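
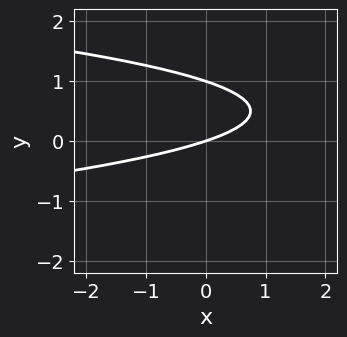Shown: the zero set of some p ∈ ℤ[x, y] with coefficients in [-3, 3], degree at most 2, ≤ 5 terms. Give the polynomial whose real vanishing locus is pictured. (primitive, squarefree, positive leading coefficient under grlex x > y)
The degree is 2 — the shape is more complex than any degree-1 curve.
Observable constraints: the y-axis gridline crossings are at y ∈ {0, 1}; it crosses the x-axis at the gridline x = 0.
Assembling these constraints gives the stated polynomial.

3*y^2 + x - 3*y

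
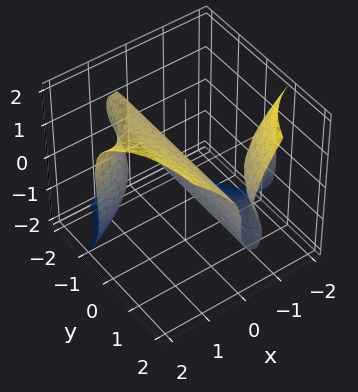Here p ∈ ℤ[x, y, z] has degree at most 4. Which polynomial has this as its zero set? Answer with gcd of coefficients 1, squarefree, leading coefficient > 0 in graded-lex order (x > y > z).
deg p = 3. No degree-2 surface has this shape.
Observable constraints: every point of the y-axis in the box is on the surface; it crosses the x-axis at the gridline x = 0; it meets the z-axis at z = 0 (among the integer gridlines).
Assembling these constraints gives the stated polynomial.

3*x^2*y - x*y*z - z^3 + 3*x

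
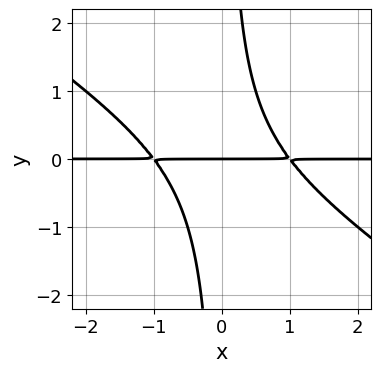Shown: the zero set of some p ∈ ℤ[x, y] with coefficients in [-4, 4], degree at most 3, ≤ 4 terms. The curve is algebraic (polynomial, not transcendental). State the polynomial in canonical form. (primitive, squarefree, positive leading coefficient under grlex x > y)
First, deg p = 3.
Next, reading off the gridlines: every point of the x-axis in the box is on the curve; it crosses the y-axis at the gridline y = 0.
Finally, assembling these constraints gives the stated polynomial.

2*x^2*y + 3*x*y^2 - 2*y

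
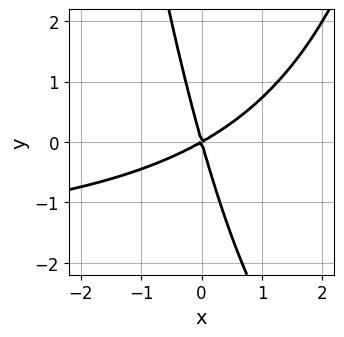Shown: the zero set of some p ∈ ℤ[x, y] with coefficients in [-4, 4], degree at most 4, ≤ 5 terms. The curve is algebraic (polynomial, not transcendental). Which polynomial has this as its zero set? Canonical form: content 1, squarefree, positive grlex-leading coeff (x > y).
The degree is 3 — the shape is more complex than any degree-2 curve.
Checking where it meets the axes: it meets the x-axis at x = 0 (among the integer gridlines); it crosses the y-axis at the gridline y = 0.
Solving for integer coefficients yields p as stated.

x^2*y + 2*x^2 - 3*x*y - y^2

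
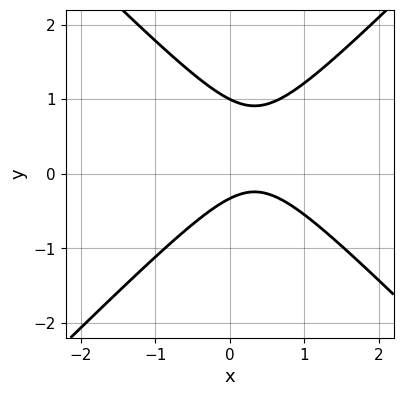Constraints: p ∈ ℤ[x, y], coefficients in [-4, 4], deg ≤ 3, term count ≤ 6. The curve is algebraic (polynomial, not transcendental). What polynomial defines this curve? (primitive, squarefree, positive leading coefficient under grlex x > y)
3*x^2 - 3*y^2 - 2*x + 2*y + 1

1. deg p = 2. A generic line meets the curve in up to 2 points.
2. From the axis intercepts and sections: it misses every integer gridline on the x-axis; it meets the y-axis at y = 1 (among the integer gridlines).
3. Together with the visible shape, these determine p as stated.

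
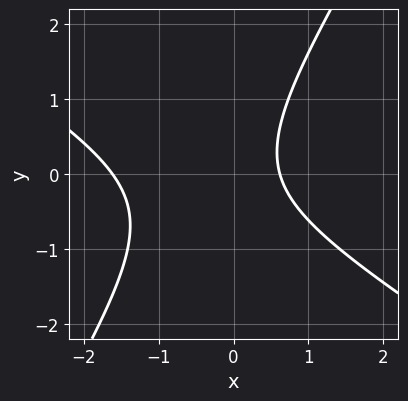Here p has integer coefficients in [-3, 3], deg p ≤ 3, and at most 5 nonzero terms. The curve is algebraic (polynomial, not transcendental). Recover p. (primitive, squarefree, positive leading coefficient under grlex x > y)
Degree: no degree-1 curve has this shape, so deg p = 2.
Observable constraints: the curve avoids every integer y-axis point in the box.
The integer polynomial consistent with all of this is the stated p.

x^2 + x*y - y^2 + x - 1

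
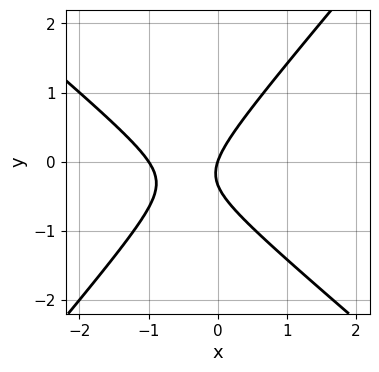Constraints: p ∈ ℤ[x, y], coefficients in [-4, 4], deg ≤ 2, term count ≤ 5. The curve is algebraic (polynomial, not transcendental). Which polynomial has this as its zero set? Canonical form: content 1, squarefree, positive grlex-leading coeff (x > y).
(a) The degree is 2 — the shape is more complex than any degree-1 curve.
(b) From the visible intercepts: it crosses the y-axis at the gridline y = 0; among the integer gridlines, it crosses the x-axis at x ∈ {-1, 0}.
(c) Matching integer coefficients to the picture gives p.

3*x^2 + x*y - 3*y^2 + 3*x - y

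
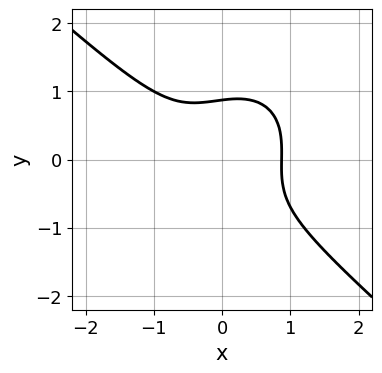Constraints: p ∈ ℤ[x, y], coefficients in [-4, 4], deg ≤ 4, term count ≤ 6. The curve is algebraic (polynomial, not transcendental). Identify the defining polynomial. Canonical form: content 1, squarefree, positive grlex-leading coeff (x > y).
3*x^3 + x^2*y + 3*y^3 - x*y - 2

(a) The degree is 3 — a generic line meets the curve in up to 3 points.
(b) Solving for integer coefficients yields p as stated.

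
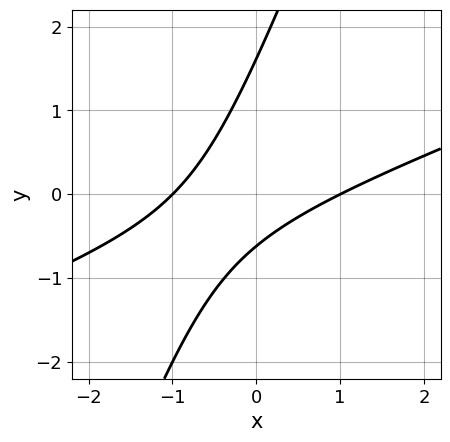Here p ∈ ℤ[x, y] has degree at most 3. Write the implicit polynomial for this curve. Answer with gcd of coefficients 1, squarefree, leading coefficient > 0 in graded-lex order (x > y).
(a) Degree: no degree-1 curve has this shape, so deg p = 2.
(b) Against the integer gridlines: among the integer gridlines, it crosses the x-axis at x ∈ {-1, 1}.
(c) Assembling these constraints gives the stated polynomial.

x^2 - 3*x*y + y^2 - y - 1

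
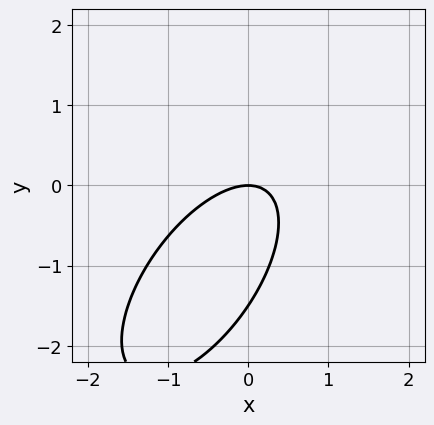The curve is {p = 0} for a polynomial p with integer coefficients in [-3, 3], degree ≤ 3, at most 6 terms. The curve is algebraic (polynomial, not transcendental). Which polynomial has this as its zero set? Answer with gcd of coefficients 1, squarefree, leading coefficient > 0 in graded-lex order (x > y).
3*x^2 - 3*x*y + 2*y^2 + 3*y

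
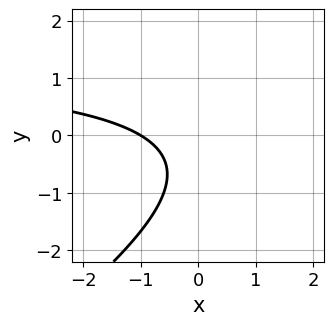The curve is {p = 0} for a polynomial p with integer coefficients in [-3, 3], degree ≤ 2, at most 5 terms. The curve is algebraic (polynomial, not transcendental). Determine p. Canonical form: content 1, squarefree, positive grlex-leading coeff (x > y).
(a) deg p = 2.
(b) Checking where it meets the axes: no y-intercept at any integer in the box; it crosses the x-axis at the gridline x = -1.
(c) Assembling these constraints gives the stated polynomial.

2*x*y - 3*y^2 - 3*x - 3*y - 3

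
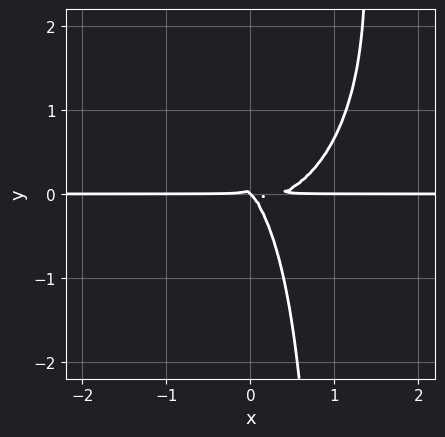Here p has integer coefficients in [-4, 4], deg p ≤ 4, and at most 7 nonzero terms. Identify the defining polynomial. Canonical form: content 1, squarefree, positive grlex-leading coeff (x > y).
3*x^3*y + 2*x*y^3 - x^2*y - 3*x*y^2 - 2*y^3

(a) The degree is 4 — the shape is more complex than any degree-3 curve.
(b) Checking where it meets the axes: one y-axis crossing is at y = 0; the visible x-axis segment lies entirely on the curve.
(c) The integer polynomial consistent with all of this is the stated p.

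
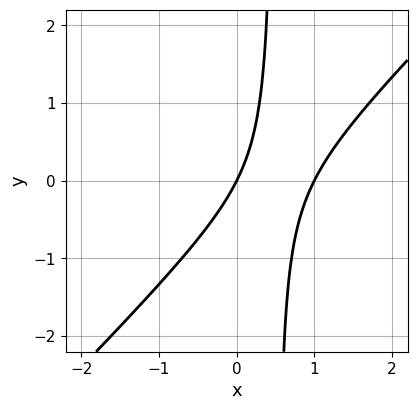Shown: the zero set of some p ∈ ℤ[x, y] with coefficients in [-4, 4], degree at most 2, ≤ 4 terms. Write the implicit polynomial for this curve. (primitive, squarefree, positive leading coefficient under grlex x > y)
First, degree: no degree-1 curve has this shape, so deg p = 2.
Next, from the axis intercepts and sections: it crosses the y-axis at the gridline y = 0; among the integer gridlines, it crosses the x-axis at x ∈ {0, 1}.
Finally, together with the visible shape, these determine p as stated.

2*x^2 - 2*x*y - 2*x + y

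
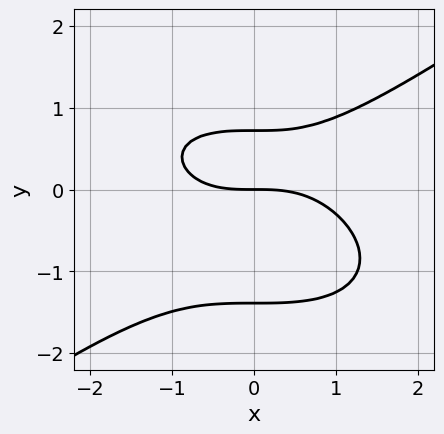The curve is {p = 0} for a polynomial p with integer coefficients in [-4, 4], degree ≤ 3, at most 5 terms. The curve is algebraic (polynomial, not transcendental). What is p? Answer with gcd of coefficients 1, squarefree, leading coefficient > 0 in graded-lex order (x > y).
1. The degree is 3 — the shape is more complex than any degree-2 curve.
2. From the visible intercepts: it crosses the x-axis at the gridline x = 0; it crosses the y-axis at the gridline y = 0.
3. Matching integer coefficients to the picture gives p.

x^3 - 3*y^3 - 2*y^2 + 3*y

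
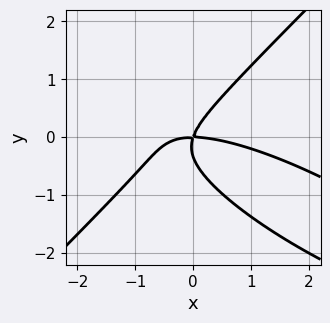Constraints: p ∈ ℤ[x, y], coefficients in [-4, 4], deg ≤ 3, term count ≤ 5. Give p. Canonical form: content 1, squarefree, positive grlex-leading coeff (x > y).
x^3 + 2*x^2*y - 3*y^3 + 3*x*y - y^2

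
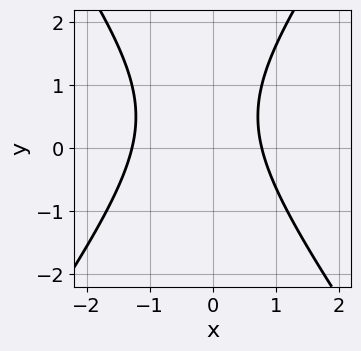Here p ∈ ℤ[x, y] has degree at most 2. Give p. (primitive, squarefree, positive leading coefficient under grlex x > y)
2*x^2 - y^2 + x + y - 2

(a) deg p = 2.
(b) Observable constraints: no y-intercept at any integer in the box.
(c) Together with the visible shape, these determine p as stated.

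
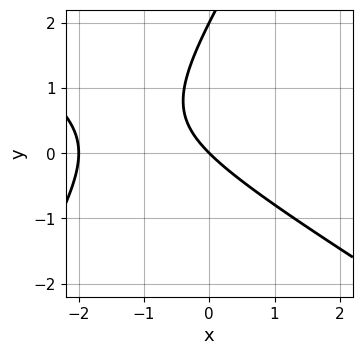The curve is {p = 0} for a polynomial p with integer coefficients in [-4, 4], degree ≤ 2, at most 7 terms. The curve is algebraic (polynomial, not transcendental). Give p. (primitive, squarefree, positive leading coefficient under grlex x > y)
x^2 + x*y - y^2 + 2*x + 2*y

First, degree: a generic line meets the curve in up to 2 points, so deg p = 2.
Then, from the axis intercepts and sections: among the integer gridlines, it crosses the x-axis at x ∈ {-2, 0}; among the integer gridlines, it crosses the y-axis at y ∈ {0, 2}.
Finally, assembling these constraints gives the stated polynomial.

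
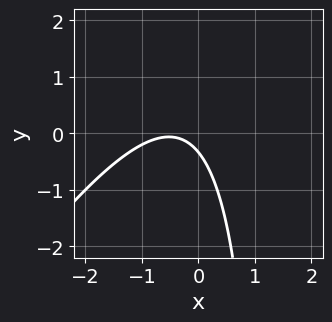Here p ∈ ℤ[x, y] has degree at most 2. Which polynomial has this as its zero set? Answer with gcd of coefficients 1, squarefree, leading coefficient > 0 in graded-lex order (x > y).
1. Degree: the shape is more complex than any degree-1 curve, so deg p = 2.
2. From the visible intercepts: the curve avoids every integer x-axis point in the box.
3. Assembling these constraints gives the stated polynomial.

3*x^2 - 2*x*y + 3*x + 3*y + 1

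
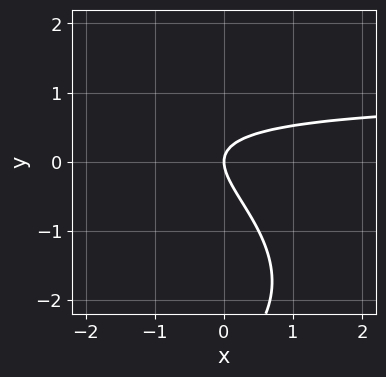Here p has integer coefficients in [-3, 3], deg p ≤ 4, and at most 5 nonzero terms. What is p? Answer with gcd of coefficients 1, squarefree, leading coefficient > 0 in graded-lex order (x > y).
y^3 + 2*x*y + 3*y^2 - 2*x

First, the degree is 3 — a generic line meets the curve in up to 3 points.
Next, checking where it meets the axes: one x-axis crossing is at x = 0; it crosses the y-axis at the gridline y = 0.
Finally, the integer polynomial consistent with all of this is the stated p.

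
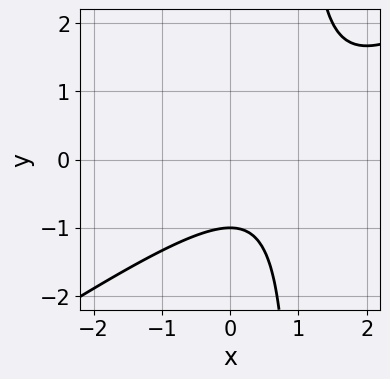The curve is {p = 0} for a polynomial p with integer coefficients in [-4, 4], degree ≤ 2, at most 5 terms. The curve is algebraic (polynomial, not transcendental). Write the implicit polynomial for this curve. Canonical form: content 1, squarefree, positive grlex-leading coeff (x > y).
2*x^2 - 3*x*y - 3*x + 3*y + 3

1. deg p = 2.
2. Observable constraints: one y-axis crossing is at y = -1; the curve avoids every integer x-axis point in the box.
3. Assembling these constraints gives the stated polynomial.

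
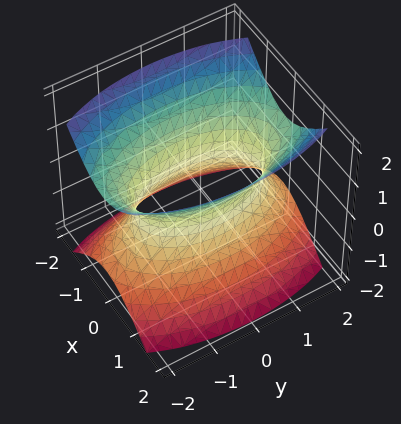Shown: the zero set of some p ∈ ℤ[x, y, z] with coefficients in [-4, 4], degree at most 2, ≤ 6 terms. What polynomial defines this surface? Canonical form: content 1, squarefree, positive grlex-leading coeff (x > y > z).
3*x^2 + y^2 - 2*z^2 - 2

1. deg p = 2. An hourglass — one-sheet hyperboloid; a quadric.
2. Symmetries: mirror symmetry z ↦ −z ⇒ only even powers of z; it's symmetric under y → −y, forcing even powers of y; mirror symmetry x ↦ −x ⇒ only even powers of x.
3. Checking where it meets the axes: it misses every integer gridline on the z-axis.
4. The integer polynomial consistent with all of this is the stated p.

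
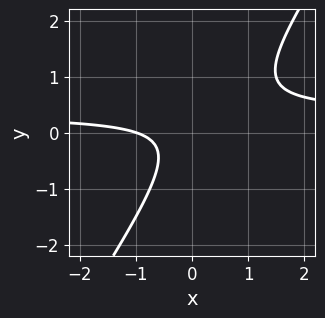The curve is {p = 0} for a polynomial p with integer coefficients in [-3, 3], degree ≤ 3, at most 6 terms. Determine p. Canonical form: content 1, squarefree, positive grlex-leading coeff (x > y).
1. Degree: no degree-1 curve has this shape, so deg p = 2.
2. From the visible intercepts: it crosses the x-axis at the gridline x = -1; it misses every integer gridline on the y-axis.
3. Solving for integer coefficients yields p as stated.

3*x*y - 2*y^2 - x - 1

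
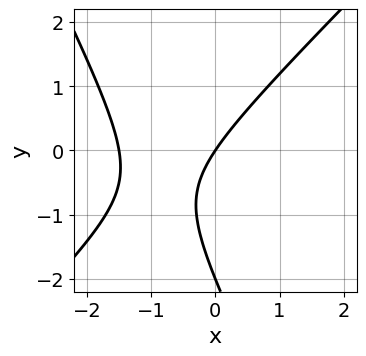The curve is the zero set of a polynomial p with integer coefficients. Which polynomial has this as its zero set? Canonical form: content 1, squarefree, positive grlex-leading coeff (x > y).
2*x^2 - x*y - y^2 + 3*x - 2*y

deg p = 2. The shape is more complex than any degree-1 curve.
Observable constraints: it crosses the x-axis at the gridline x = 0; among the integer gridlines, it crosses the y-axis at y ∈ {-2, 0}.
Matching integer coefficients to the picture gives p.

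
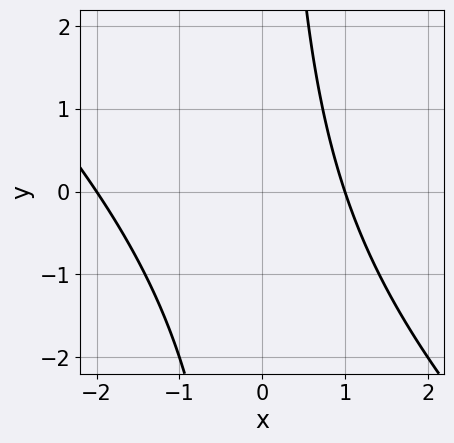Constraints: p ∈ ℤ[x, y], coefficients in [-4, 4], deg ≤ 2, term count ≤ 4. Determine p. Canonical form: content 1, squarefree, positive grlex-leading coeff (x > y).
x^2 + x*y + x - 2

(a) The degree is 2 — the shape is more complex than any degree-1 curve.
(b) From the visible intercepts: the x-axis gridline crossings are at x ∈ {-2, 1}; no y-intercept at any integer in the box.
(c) Putting this together gives p.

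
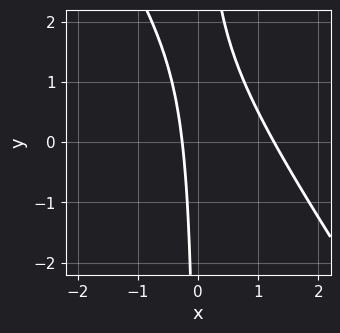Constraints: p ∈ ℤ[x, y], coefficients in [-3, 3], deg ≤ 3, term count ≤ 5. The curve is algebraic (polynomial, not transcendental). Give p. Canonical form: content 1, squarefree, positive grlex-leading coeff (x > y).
3*x^2 + 2*x*y - 3*x - 1

Degree: a generic line meets the curve in up to 2 points, so deg p = 2.
Against the integer gridlines: no y-intercept at any integer in the box.
The integer polynomial consistent with all of this is the stated p.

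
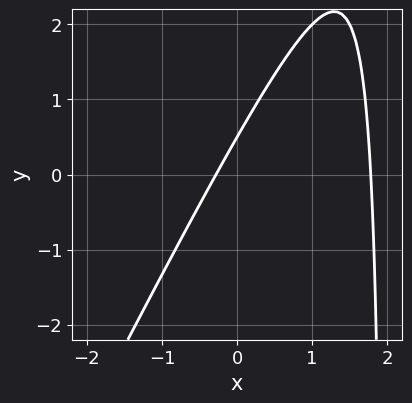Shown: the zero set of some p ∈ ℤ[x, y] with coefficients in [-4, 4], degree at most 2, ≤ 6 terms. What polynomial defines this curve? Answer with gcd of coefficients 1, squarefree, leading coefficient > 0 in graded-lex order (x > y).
2*x^2 - x*y - 3*x + 2*y - 1

First, degree: a generic line meets the curve in up to 2 points, so deg p = 2.
Finally, putting this together gives p.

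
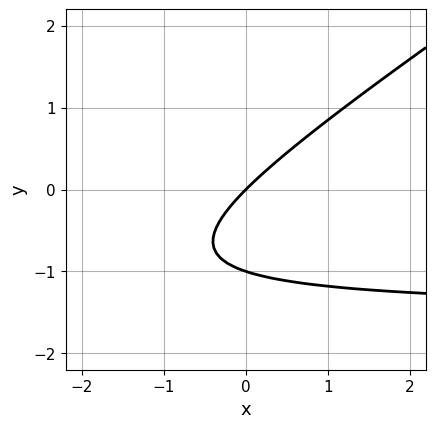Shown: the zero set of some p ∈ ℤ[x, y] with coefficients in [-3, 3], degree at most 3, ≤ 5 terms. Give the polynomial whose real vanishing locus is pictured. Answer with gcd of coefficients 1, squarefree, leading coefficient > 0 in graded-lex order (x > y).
2*x*y - 3*y^2 + 3*x - 3*y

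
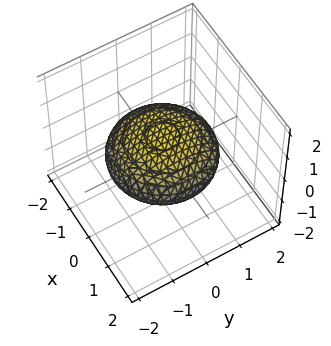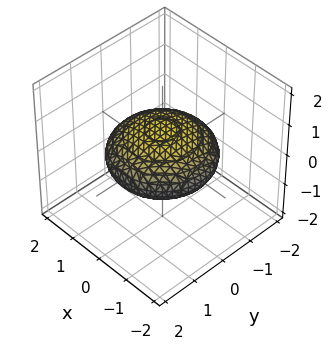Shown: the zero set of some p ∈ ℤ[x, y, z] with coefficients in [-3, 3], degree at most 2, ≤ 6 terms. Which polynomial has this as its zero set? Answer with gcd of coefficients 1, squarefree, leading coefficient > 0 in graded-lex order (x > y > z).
x^2 + y^2 + 3*z^2 - 2

First, degree: the shape is more complex than any degree-1 surface, so deg p = 2.
Next, by symmetry, every cross-section ⟂ z is a circle, so x, y appear only via x² + y².
Next, against the integer gridlines: a circular section at z = 0 has radius between 1 and 2.
Finally, together with the visible shape, these determine p as stated.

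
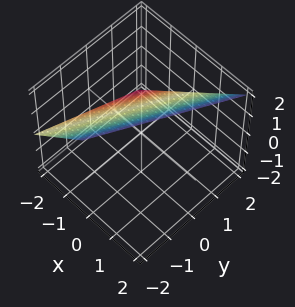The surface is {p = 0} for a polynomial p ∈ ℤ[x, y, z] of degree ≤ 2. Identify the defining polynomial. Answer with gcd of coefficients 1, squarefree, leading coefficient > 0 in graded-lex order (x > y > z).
2*x - y - 2*z + 2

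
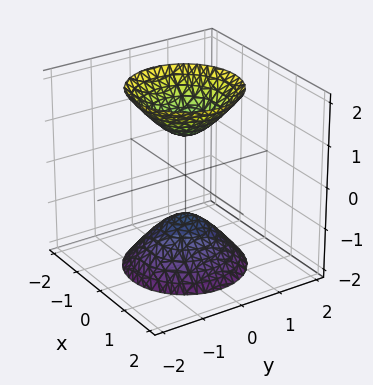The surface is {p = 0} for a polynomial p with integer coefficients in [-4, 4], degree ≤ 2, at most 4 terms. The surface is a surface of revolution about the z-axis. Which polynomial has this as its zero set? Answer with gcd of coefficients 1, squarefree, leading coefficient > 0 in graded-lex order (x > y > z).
(a) I count 2 distinct pieces. They look like related sheets of one shape, so recover p as a whole.
(b) Degree: the shape is more complex than any degree-1 surface, so deg p = 2.
(c) Symmetry: every cross-section ⟂ z is a circle, so x, y appear only via x² + y².
(d) Checking where it meets the axes: the surface avoids every integer y-axis point in the box; among the integer gridlines, it crosses the z-axis at z ∈ {-1, 1}.
(e) Fitting integer coefficients to these (and the overall shape) gives p.

2*x^2 + 2*y^2 - z^2 + 1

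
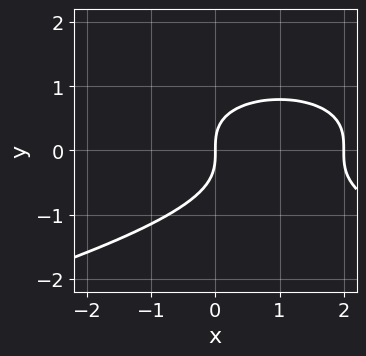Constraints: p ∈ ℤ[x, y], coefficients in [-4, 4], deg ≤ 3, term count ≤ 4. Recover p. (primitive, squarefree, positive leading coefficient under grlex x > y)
2*y^3 + x^2 - 2*x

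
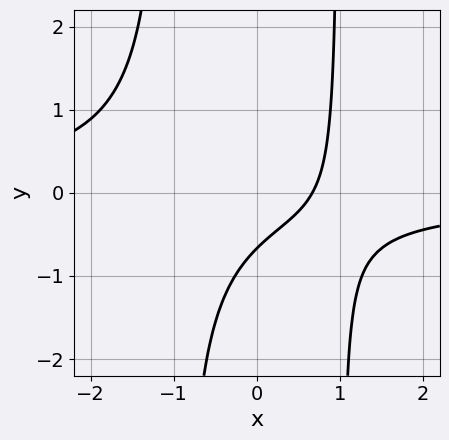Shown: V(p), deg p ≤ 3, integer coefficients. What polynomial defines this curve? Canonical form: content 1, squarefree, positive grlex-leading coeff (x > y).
1. Degree: no degree-2 curve has this shape, so deg p = 3.
2. Putting this together gives p.

3*x^2*y + 3*x - 3*y - 2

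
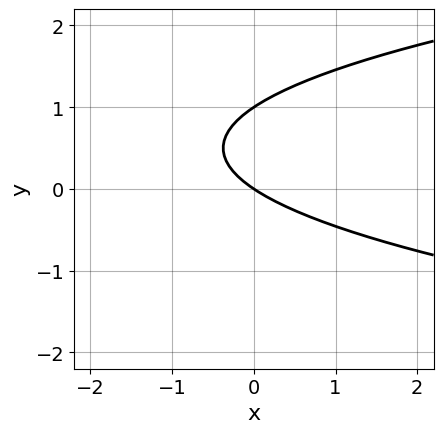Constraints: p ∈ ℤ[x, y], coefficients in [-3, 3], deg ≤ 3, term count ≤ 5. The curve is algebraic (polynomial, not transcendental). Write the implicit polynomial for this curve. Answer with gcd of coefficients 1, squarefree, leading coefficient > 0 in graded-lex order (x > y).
3*y^2 - 2*x - 3*y

1. Degree: a generic line meets the curve in up to 2 points, so deg p = 2.
2. Against the integer gridlines: among the integer gridlines, it crosses the y-axis at y ∈ {0, 1}; one x-axis crossing is at x = 0.
3. The integer polynomial consistent with all of this is the stated p.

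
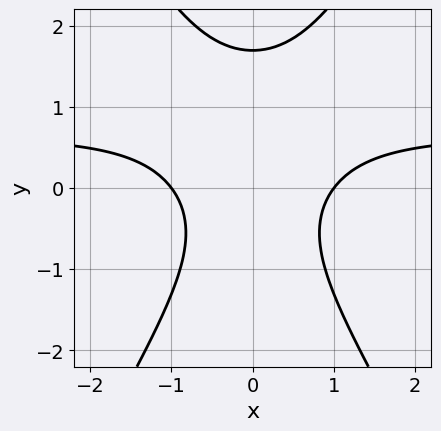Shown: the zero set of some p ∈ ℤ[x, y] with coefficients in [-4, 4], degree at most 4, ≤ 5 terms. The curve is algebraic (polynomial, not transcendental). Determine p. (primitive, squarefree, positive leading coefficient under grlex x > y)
First, deg p = 3. A generic line meets the curve in up to 3 points.
Next, symmetries: mirror symmetry x ↦ −x ⇒ only even powers of x.
Then, checking where it meets the axes: among the integer gridlines, it crosses the x-axis at x ∈ {-1, 1}.
Finally, assembling these constraints gives the stated polynomial.

3*x^2*y - y^3 - 2*x^2 + y^2 + 2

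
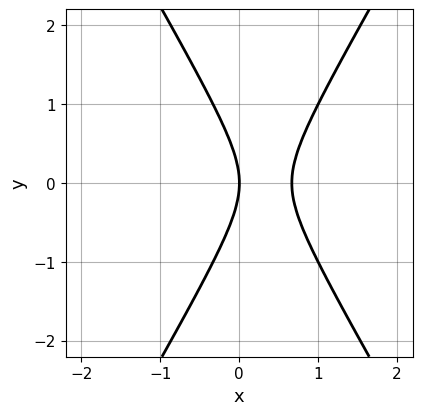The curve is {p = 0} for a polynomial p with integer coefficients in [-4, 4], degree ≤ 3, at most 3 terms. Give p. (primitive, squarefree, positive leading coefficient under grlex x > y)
3*x^2 - y^2 - 2*x

deg p = 2. No degree-1 curve has this shape.
Symmetries: mirror symmetry y ↦ −y ⇒ only even powers of y.
From the axis intercepts and sections: it meets the x-axis at x = 0 (among the integer gridlines); one y-axis crossing is at y = 0.
These observations pin down the coefficients.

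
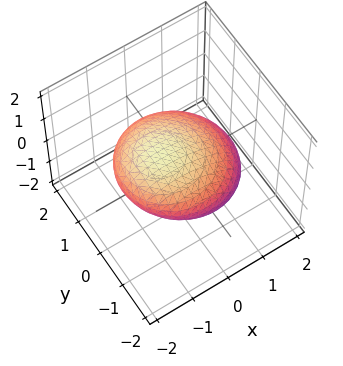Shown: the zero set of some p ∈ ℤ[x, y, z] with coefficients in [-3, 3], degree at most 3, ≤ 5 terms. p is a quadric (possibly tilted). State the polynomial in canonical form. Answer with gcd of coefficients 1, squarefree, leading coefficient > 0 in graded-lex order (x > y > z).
First, deg p = 2.
Then, from the visible intercepts: the z-axis gridline crossings are at z ∈ {-1, 1}.
Finally, these observations pin down the coefficients.

x^2 + x*z + y^2 + 2*z^2 - 2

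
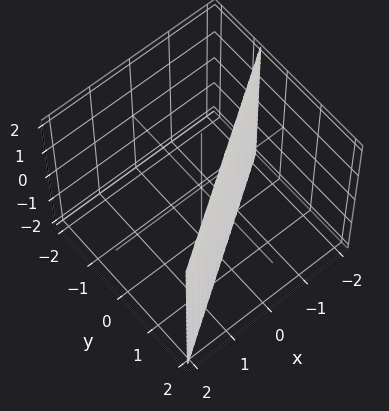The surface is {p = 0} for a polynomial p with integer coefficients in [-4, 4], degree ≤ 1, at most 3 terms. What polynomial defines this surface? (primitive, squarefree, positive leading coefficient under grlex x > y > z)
2*x - 3*y + 2

(a) The degree is 1 — the surface is flat (a plane).
(b) From the axis intercepts and sections: no z-intercept at any integer in the box; it meets the x-axis at x = -1 (among the integer gridlines).
(c) Fitting integer coefficients to these (and the overall shape) gives p.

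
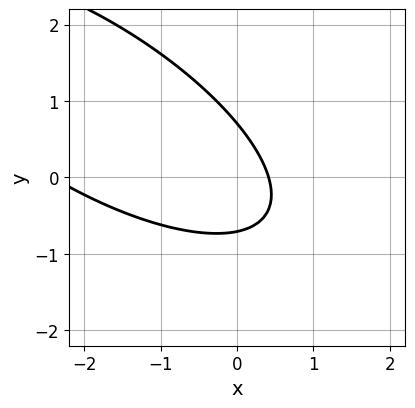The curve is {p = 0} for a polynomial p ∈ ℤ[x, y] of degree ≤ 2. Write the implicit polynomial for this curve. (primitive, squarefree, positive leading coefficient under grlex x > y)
x^2 + 2*x*y + 2*y^2 + 2*x - 1

First, deg p = 2.
Finally, solving for integer coefficients yields p as stated.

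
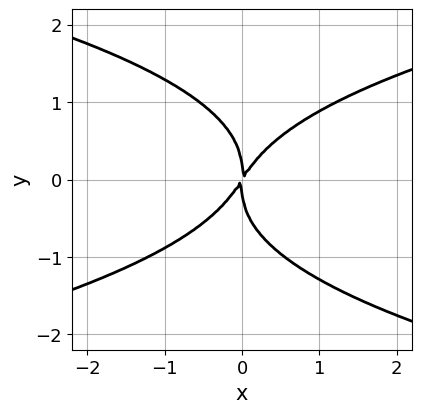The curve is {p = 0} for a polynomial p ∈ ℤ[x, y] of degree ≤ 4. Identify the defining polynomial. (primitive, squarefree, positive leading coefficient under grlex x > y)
2*y^4 - 3*x^2 + 2*x*y

The degree is 4 — the shape is more complex than any degree-3 curve.
Against the integer gridlines: it meets the y-axis at y = 0 (among the integer gridlines); it meets the x-axis at x = 0 (among the integer gridlines).
The integer polynomial consistent with all of this is the stated p.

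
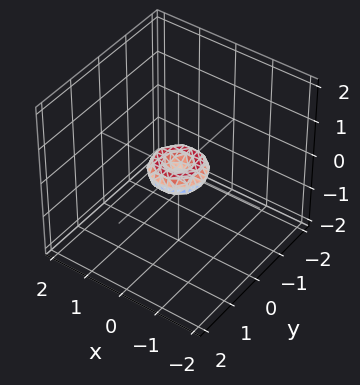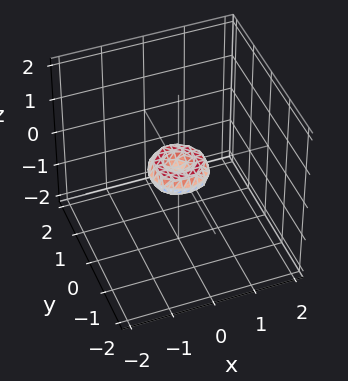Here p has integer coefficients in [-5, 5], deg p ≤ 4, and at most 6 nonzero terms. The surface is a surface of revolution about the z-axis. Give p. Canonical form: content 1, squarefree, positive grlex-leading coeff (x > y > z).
2*x^4 + 4*x^2*y^2 + 2*y^4 - x^2 - y^2 + 2*z^2

(a) The degree is 4 — no degree-3 surface has this shape.
(b) Symmetries: the surface is invariant under rotation about z: p = q(x² + y², z).
(c) Against the integer gridlines: one z-axis crossing is at z = 0; a circular section at z = 0 has radius between 0 and 1; it crosses the x-axis at the gridline x = 0.
(d) These observations pin down the coefficients.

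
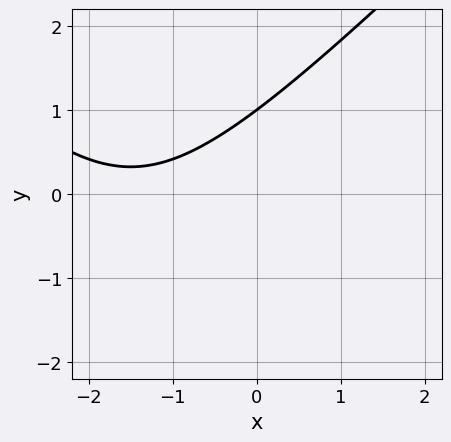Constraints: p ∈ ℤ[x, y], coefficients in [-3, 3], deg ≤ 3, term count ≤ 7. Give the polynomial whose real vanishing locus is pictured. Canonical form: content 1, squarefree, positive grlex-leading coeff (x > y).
(a) Degree: the shape is more complex than any degree-1 curve, so deg p = 2.
(b) Observable constraints: it meets the y-axis at y = 1 (among the integer gridlines); no x-intercept at any integer in the box.
(c) The integer polynomial consistent with all of this is the stated p.

x^2 - y^2 + 3*x - 2*y + 3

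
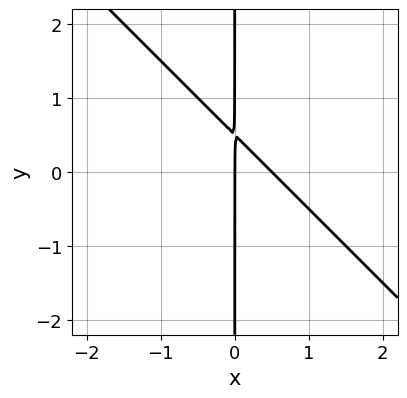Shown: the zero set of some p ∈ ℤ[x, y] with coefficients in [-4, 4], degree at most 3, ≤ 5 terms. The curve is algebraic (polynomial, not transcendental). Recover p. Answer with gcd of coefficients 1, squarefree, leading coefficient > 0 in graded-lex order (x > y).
deg p = 2. A generic line meets the curve in up to 2 points.
From the axis intercepts and sections: the visible y-axis segment lies entirely on the curve; it meets the x-axis at x = 0 (among the integer gridlines).
Putting this together gives p.

2*x^2 + 2*x*y - x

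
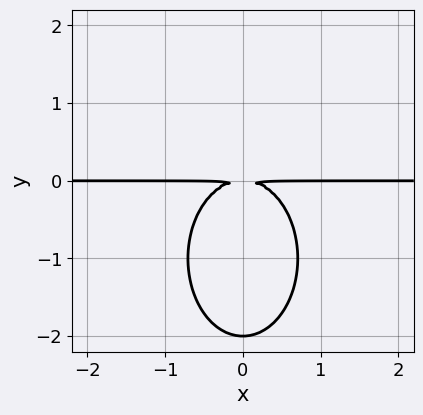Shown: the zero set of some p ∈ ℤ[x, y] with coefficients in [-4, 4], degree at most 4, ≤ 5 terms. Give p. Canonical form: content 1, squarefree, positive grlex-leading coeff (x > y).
First, degree: a generic line meets the curve in up to 3 points, so deg p = 3.
Then, symmetries: it's symmetric under x → −x, forcing even powers of x.
Next, against the integer gridlines: one y-axis crossing is at y = -2; the visible x-axis segment lies entirely on the curve.
Finally, assembling these constraints gives the stated polynomial.

2*x^2*y + y^3 + 2*y^2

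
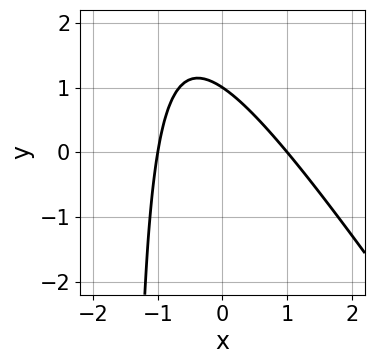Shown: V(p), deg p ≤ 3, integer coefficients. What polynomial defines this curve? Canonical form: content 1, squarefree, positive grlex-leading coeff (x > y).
First, deg p = 2. No degree-1 curve has this shape.
Then, checking where it meets the axes: it crosses the y-axis at the gridline y = 1; among the integer gridlines, it crosses the x-axis at x ∈ {-1, 1}.
Finally, the integer polynomial consistent with all of this is the stated p.

3*x^2 + 2*x*y + 3*y - 3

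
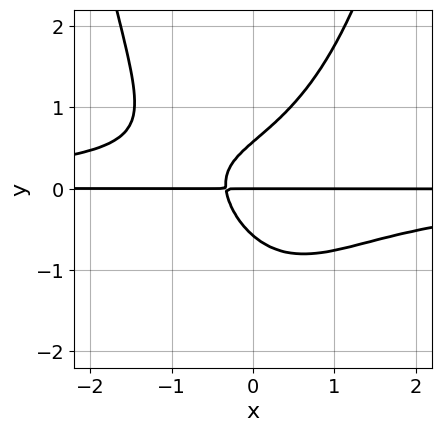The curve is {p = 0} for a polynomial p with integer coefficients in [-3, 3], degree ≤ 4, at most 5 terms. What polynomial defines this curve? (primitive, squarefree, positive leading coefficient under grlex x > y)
3*x^2*y^2 - 3*y^3 + 3*x*y + y

Degree: a generic line meets the curve in up to 4 points, so deg p = 4.
Checking where it meets the axes: the visible x-axis segment lies entirely on the curve; it meets the y-axis at y = 0 (among the integer gridlines).
These observations pin down the coefficients.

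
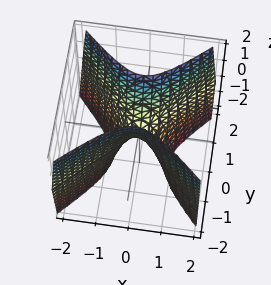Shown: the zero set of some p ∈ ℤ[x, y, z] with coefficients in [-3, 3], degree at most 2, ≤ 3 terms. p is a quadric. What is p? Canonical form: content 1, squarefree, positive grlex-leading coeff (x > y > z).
3*x^2 - 3*y^2 + z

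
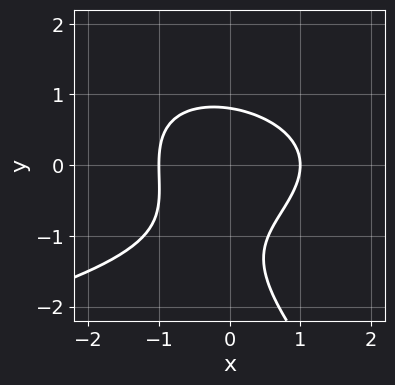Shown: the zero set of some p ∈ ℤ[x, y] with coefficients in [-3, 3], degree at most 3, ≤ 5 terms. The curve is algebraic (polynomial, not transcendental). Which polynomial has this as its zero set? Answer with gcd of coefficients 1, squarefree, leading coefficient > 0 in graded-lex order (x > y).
2*x*y^2 + 2*y^3 + 3*x^2 + 3*y^2 - 3

1. deg p = 3.
2. Checking where it meets the axes: among the integer gridlines, it crosses the x-axis at x ∈ {-1, 1}.
3. Assembling these constraints gives the stated polynomial.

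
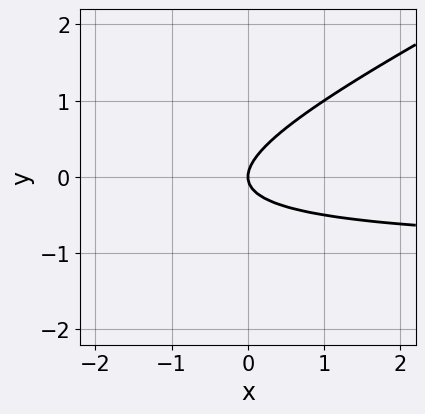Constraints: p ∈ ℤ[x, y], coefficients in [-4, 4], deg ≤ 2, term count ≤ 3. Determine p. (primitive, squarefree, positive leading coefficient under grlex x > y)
1. Degree: a generic line meets the curve in up to 2 points, so deg p = 2.
2. Observable constraints: it meets the y-axis at y = 0 (among the integer gridlines); it meets the x-axis at x = 0 (among the integer gridlines).
3. Putting this together gives p.

x*y - 2*y^2 + x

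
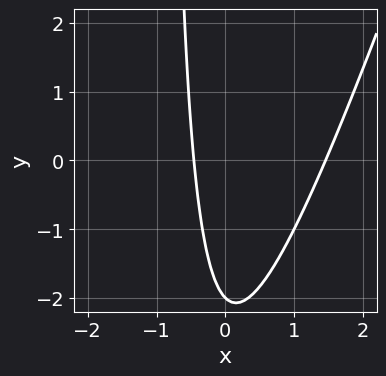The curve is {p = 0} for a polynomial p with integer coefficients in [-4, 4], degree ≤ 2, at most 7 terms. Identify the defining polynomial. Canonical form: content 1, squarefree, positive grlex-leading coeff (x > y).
3*x^2 - x*y - 3*x - y - 2

(a) The degree is 2 — the shape is more complex than any degree-1 curve.
(b) Observable constraints: one y-axis crossing is at y = -2.
(c) These observations pin down the coefficients.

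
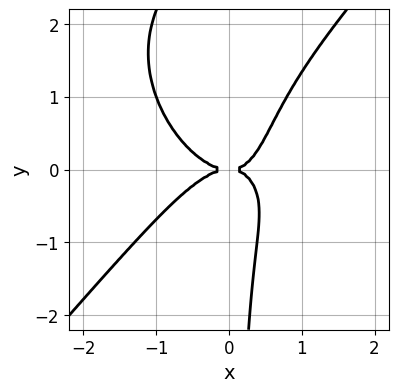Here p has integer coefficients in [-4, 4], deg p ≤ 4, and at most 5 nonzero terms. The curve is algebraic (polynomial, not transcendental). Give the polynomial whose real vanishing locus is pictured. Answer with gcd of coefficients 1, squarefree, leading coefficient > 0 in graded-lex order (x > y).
(a) Degree: the shape is more complex than any degree-3 curve, so deg p = 4.
(b) From the visible intercepts: it crosses the y-axis at the gridline y = 0; it crosses the x-axis at the gridline x = 0.
(c) Together with the visible shape, these determine p as stated.

3*x^4 - 2*x*y^3 + 3*x*y^2 - 2*y^2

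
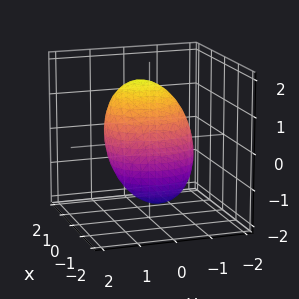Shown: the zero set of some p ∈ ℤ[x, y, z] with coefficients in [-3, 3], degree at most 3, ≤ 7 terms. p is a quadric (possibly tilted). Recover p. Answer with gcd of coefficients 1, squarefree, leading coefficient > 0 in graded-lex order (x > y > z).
First, degree: a generic line meets the surface in up to 2 points, so deg p = 2.
Next, from the visible intercepts: the x-axis gridline crossings are at x ∈ {-1, 1}.
Finally, the integer polynomial consistent with all of this is the stated p.

3*x^2 - 3*x*z + 2*y^2 + 2*z^2 - 3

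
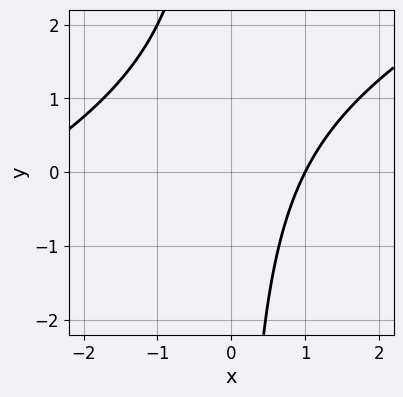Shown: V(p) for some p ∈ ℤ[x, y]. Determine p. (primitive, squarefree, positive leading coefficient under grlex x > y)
The degree is 2 — a generic line meets the curve in up to 2 points.
From the visible intercepts: it misses every integer gridline on the y-axis; one x-axis crossing is at x = 1.
Fitting integer coefficients to these (and the overall shape) gives p.

x^2 - 2*x*y + 2*x - 3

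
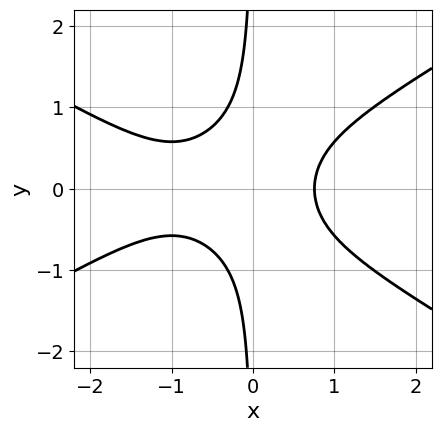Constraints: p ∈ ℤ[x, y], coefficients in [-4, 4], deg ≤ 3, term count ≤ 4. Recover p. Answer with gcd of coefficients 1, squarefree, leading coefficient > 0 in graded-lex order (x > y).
First, the degree is 3 — no degree-2 curve has this shape.
Then, symmetries: it's symmetric under y → −y, forcing even powers of y.
Next, from the visible intercepts: it misses every integer gridline on the y-axis.
Finally, fitting integer coefficients to these (and the overall shape) gives p.

x^3 - 3*x*y^2 + x^2 - 1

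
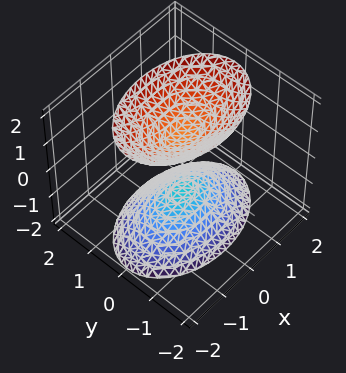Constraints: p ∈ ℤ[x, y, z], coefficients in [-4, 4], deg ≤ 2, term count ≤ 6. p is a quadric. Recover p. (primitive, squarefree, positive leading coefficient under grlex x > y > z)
I count 2 distinct pieces. They look like related sheets of one shape, so recover p as a whole.
The degree is 2 — two separate bowl-shaped sheets opening away from each other; a quadric.
Symmetries: it's symmetric under x → −x, forcing even powers of x; mirror symmetry z ↦ −z ⇒ only even powers of z; the y ↦ −y reflection is a symmetry, so y appears only in even powers.
From the axis intercepts and sections: it misses every integer gridline on the x-axis; the z-axis gridline crossings are at z ∈ {-1, 1}; the surface avoids every integer y-axis point in the box.
The integer polynomial consistent with all of this is the stated p.

x^2 + 2*y^2 - z^2 + 1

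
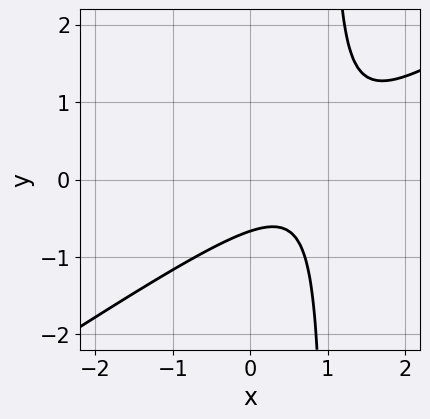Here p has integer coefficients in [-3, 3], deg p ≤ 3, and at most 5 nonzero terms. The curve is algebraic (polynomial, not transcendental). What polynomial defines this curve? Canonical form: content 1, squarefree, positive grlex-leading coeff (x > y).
2*x^2 - 3*x*y - 3*x + 3*y + 2

First, deg p = 2. The shape is more complex than any degree-1 curve.
Then, reading off the gridlines: it misses every integer gridline on the x-axis.
Finally, these observations pin down the coefficients.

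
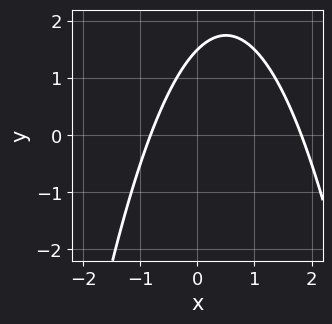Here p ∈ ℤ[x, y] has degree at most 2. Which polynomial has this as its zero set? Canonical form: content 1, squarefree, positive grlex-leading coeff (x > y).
(a) Degree: no degree-1 curve has this shape, so deg p = 2.
(b) Matching integer coefficients to the picture gives p.

2*x^2 - 2*x + 2*y - 3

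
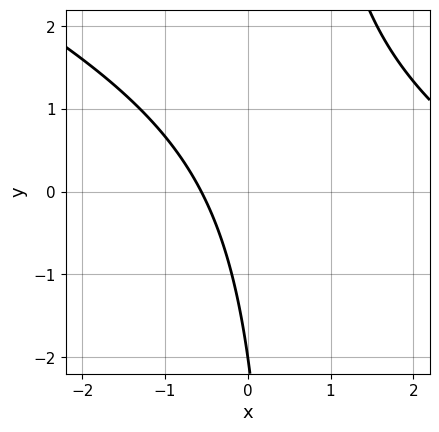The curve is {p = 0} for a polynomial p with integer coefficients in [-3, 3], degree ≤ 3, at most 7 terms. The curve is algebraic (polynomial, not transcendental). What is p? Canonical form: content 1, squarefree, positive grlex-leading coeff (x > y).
x^2 + 2*x*y - 3*x - y - 2

deg p = 2. No degree-1 curve has this shape.
Against the integer gridlines: one y-axis crossing is at y = -2.
Matching integer coefficients to the picture gives p.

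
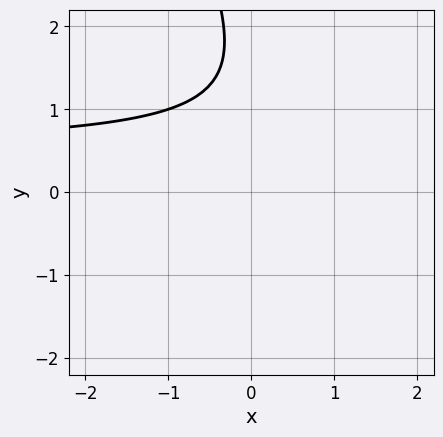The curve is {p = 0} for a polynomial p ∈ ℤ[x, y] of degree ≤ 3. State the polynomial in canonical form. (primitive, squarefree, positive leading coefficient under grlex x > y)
2*x*y + y^2 - x - 3*y + 3

(a) The degree is 2 — the shape is more complex than any degree-1 curve.
(b) From the visible intercepts: it misses every integer gridline on the y-axis; no x-intercept at any integer in the box.
(c) Assembling these constraints gives the stated polynomial.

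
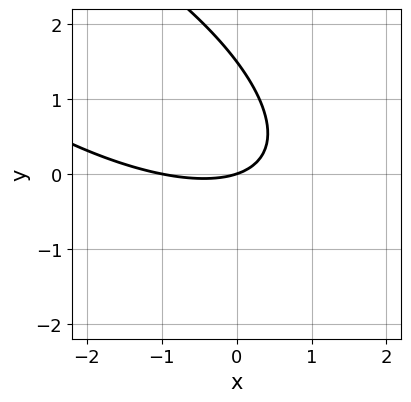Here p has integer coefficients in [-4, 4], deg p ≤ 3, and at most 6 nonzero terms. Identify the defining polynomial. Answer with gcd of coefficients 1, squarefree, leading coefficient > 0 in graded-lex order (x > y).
1. The degree is 2 — the shape is more complex than any degree-1 curve.
2. Checking where it meets the axes: among the integer gridlines, it crosses the x-axis at x ∈ {-1, 0}; it crosses the y-axis at the gridline y = 0.
3. The integer polynomial consistent with all of this is the stated p.

x^2 + 2*x*y + 2*y^2 + x - 3*y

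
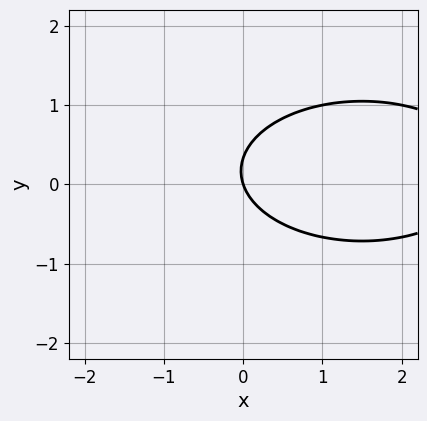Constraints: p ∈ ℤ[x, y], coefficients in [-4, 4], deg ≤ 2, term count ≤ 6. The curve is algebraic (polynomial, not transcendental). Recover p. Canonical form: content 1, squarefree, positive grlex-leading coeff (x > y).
x^2 + 3*y^2 - 3*x - y

First, deg p = 2. A generic line meets the curve in up to 2 points.
Then, observable constraints: one y-axis crossing is at y = 0; it crosses the x-axis at the gridline x = 0.
Finally, matching integer coefficients to the picture gives p.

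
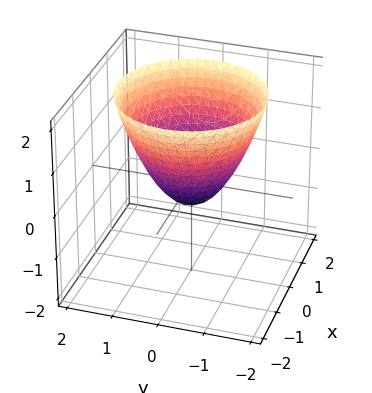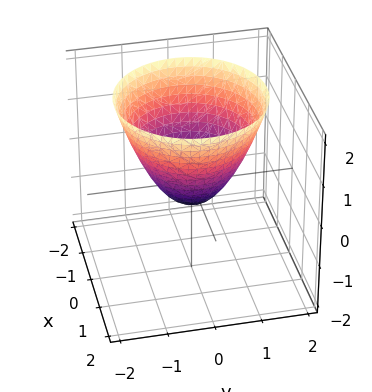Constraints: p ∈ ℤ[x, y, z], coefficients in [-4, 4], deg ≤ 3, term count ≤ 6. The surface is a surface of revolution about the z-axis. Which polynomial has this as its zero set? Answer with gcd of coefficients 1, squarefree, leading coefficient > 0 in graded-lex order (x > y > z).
2*x^2 + 2*y^2 - 2*z - 1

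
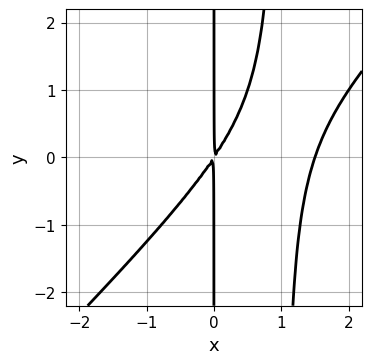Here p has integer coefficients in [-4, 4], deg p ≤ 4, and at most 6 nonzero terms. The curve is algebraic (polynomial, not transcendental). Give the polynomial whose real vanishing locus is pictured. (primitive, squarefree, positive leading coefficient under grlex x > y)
(a) deg p = 3. No degree-2 curve has this shape.
(b) Against the integer gridlines: every point of the y-axis in the box is on the curve.
(c) These observations pin down the coefficients.

2*x^3 - 2*x^2*y - 3*x^2 + 2*x*y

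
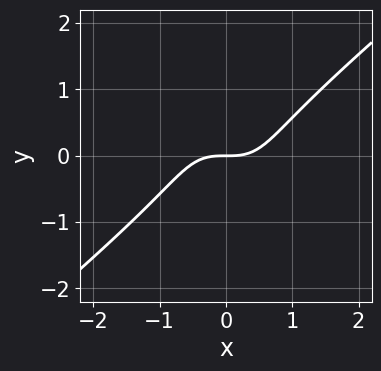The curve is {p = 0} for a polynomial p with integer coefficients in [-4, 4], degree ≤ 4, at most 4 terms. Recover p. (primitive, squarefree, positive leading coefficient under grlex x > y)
2*x^3 - 2*x*y^2 - y^3 - 2*y

(a) Degree: no degree-2 curve has this shape, so deg p = 3.
(b) Against the integer gridlines: one x-axis crossing is at x = 0; one y-axis crossing is at y = 0.
(c) Matching integer coefficients to the picture gives p.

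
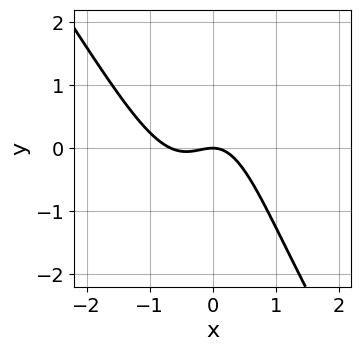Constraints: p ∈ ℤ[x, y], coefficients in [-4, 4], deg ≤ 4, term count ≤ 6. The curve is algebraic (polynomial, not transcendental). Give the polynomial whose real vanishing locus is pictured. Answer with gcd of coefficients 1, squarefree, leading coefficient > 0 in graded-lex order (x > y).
3*x^3 + 2*x^2*y + 2*x^2 + 2*y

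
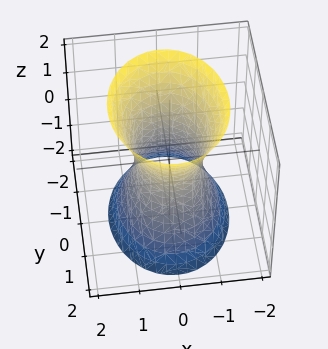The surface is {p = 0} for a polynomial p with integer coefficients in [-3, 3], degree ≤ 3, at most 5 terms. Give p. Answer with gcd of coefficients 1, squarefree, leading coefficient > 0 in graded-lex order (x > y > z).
First, deg p = 2.
Then, symmetries: it's symmetric under z → −z, forcing even powers of z; the x ↦ −x reflection is a symmetry, so x appears only in even powers; the y ↦ −y reflection is a symmetry, so y appears only in even powers.
Then, from the visible intercepts: the y-axis gridline crossings are at y ∈ {-1, 1}; the surface avoids every integer z-axis point in the box.
Finally, the integer polynomial consistent with all of this is the stated p.

3*x^2 + 2*y^2 - z^2 - 2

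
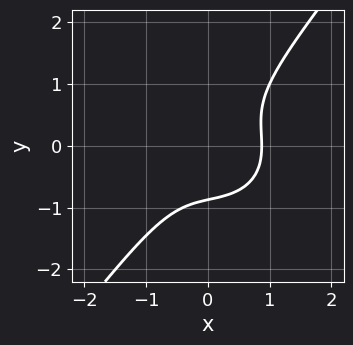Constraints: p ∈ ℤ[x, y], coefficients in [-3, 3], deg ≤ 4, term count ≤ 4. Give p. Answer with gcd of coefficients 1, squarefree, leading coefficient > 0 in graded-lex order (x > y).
3*x^3 + 2*x*y^2 - 3*y^3 - 2

The degree is 3 — no degree-2 curve has this shape.
The integer polynomial consistent with all of this is the stated p.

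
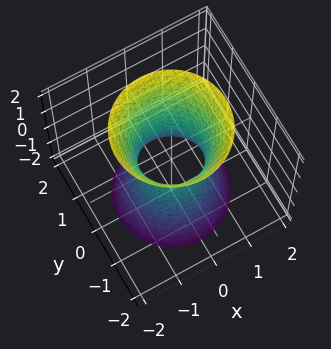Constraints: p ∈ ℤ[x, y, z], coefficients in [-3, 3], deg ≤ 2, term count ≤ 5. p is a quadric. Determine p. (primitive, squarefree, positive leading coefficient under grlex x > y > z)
3*x^2 + 3*y^2 - z^2 - 2

(a) The degree is 2 — one connected sheet with a waist; a quadric.
(b) By symmetry, every cross-section ⟂ z is a circle, so x, y appear only via x² + y²; it's symmetric under z → −z, forcing even powers of z.
(c) From the visible intercepts: a circular section at z = -1 has radius exactly 1; the surface avoids every integer z-axis point in the box.
(d) These observations pin down the coefficients.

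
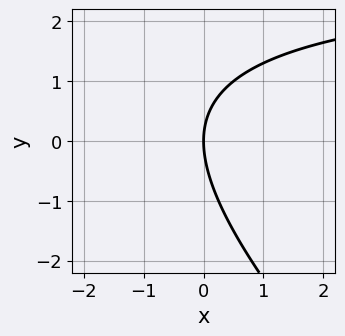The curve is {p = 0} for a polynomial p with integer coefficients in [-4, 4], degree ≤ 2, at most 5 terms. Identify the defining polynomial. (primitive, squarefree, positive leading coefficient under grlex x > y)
First, degree: the shape is more complex than any degree-1 curve, so deg p = 2.
Next, checking where it meets the axes: one x-axis crossing is at x = 0; one y-axis crossing is at y = 0.
Finally, putting this together gives p.

x*y + y^2 - 3*x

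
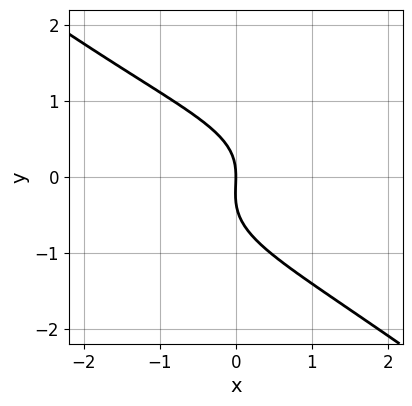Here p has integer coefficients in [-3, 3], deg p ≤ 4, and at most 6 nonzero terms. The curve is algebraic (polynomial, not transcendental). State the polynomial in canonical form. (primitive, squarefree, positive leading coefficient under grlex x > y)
x^2*y - x*y^2 - 3*y^3 - y^2 - 3*x

1. deg p = 3. No degree-2 curve has this shape.
2. From the axis intercepts and sections: it meets the x-axis at x = 0 (among the integer gridlines); it crosses the y-axis at the gridline y = 0.
3. The integer polynomial consistent with all of this is the stated p.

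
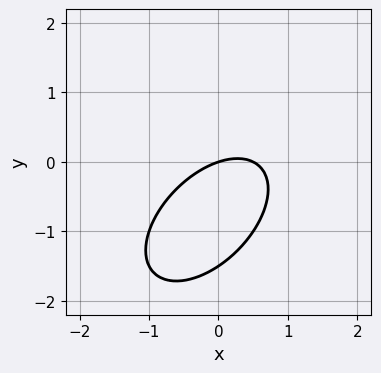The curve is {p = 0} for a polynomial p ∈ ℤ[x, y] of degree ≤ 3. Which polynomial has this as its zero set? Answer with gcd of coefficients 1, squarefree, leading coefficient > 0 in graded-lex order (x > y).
2*x^2 - 2*x*y + 2*y^2 - x + 3*y

(a) deg p = 2. No degree-1 curve has this shape.
(b) From the axis intercepts and sections: one y-axis crossing is at y = 0; it crosses the x-axis at the gridline x = 0.
(c) Assembling these constraints gives the stated polynomial.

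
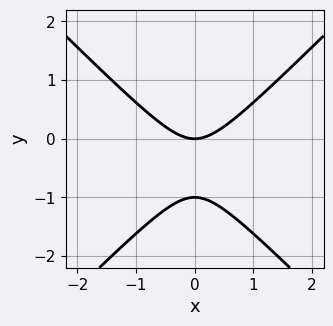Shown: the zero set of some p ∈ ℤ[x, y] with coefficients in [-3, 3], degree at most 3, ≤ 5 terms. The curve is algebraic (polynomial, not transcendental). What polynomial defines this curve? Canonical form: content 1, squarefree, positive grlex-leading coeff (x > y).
x^2 - y^2 - y

1. Degree: the shape is more complex than any degree-1 curve, so deg p = 2.
2. Symmetries: it's symmetric under x → −x, forcing even powers of x.
3. From the visible intercepts: it meets the x-axis at x = 0 (among the integer gridlines); the y-axis gridline crossings are at y ∈ {-1, 0}.
4. Fitting integer coefficients to these (and the overall shape) gives p.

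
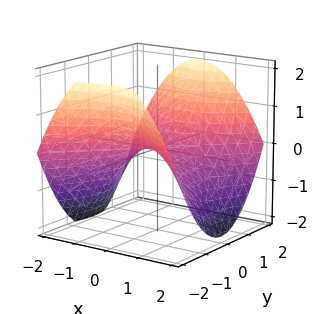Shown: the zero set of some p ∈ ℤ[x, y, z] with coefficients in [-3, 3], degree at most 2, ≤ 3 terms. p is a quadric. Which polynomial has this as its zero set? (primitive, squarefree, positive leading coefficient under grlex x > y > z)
x^2 - y^2 + 2*z

(a) The degree is 2 — a hyperbolic paraboloid; a quadric.
(b) Symmetries: it's symmetric under y → −y, forcing even powers of y; it's symmetric under x → −x, forcing even powers of x.
(c) Checking where it meets the axes: one x-axis crossing is at x = 0; it crosses the y-axis at the gridline y = 0; it meets the z-axis at z = 0 (among the integer gridlines).
(d) Assembling these constraints gives the stated polynomial.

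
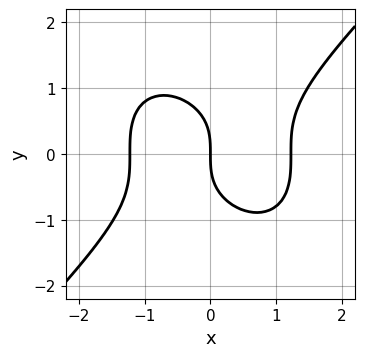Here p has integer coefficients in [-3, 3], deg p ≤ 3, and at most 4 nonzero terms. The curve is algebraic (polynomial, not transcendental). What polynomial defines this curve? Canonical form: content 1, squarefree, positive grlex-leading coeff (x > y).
2*x^3 - 2*y^3 - 3*x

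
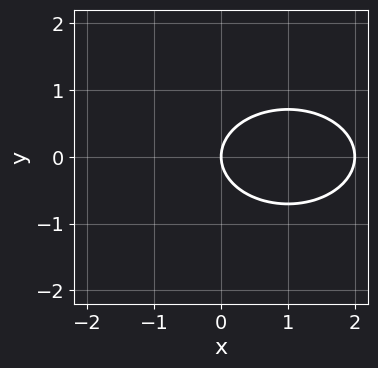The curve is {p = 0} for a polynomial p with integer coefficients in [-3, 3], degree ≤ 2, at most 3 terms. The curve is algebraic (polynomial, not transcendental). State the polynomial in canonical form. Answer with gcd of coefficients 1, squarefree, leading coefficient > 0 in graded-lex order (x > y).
1. deg p = 2. No degree-1 curve has this shape.
2. Symmetries: it's symmetric under y → −y, forcing even powers of y.
3. Against the integer gridlines: the x-axis gridline crossings are at x ∈ {0, 2}; one y-axis crossing is at y = 0.
4. Fitting integer coefficients to these (and the overall shape) gives p.

x^2 + 2*y^2 - 2*x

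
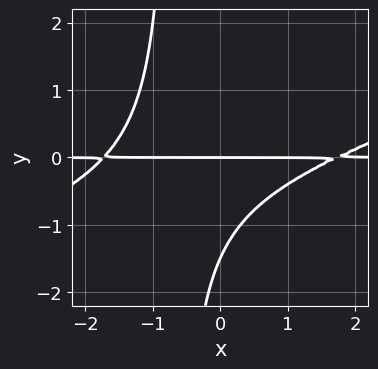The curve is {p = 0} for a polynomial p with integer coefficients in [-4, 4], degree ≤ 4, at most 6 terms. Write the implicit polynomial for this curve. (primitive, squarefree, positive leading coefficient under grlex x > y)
x^2*y - 3*x*y^2 - 2*y^2 - 3*y

1. The degree is 3 — the shape is more complex than any degree-2 curve.
2. Observable constraints: the visible x-axis segment lies entirely on the curve; it crosses the y-axis at the gridline y = 0.
3. These observations pin down the coefficients.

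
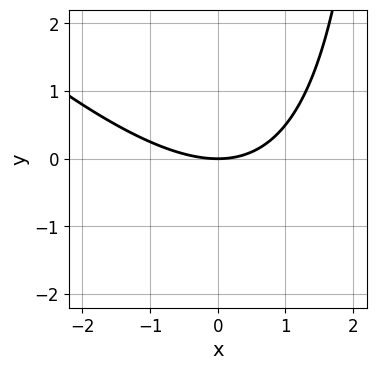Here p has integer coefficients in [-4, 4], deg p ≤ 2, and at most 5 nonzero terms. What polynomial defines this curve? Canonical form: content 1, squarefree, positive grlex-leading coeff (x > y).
1. The degree is 2 — no degree-1 curve has this shape.
2. Reading off the gridlines: one y-axis crossing is at y = 0; it crosses the x-axis at the gridline x = 0.
3. Solving for integer coefficients yields p as stated.

x^2 + x*y - 3*y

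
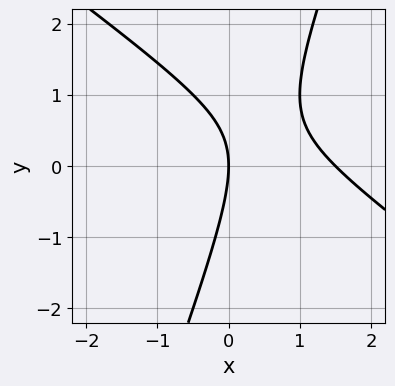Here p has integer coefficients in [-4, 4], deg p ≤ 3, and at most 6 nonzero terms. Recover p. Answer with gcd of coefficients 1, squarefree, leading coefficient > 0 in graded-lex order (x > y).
First, deg p = 2.
Then, reading off the gridlines: it crosses the x-axis at the gridline x = 0; it crosses the y-axis at the gridline y = 0.
Finally, matching integer coefficients to the picture gives p.

2*x^2 + 2*x*y - y^2 - 3*x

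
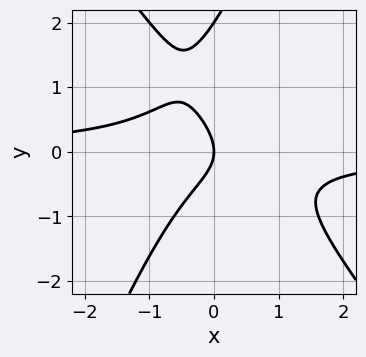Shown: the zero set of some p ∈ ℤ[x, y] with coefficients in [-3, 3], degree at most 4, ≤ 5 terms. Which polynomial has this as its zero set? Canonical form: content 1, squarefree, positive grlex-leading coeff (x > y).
3*x^2*y + x*y^2 - y^3 + 2*y^2 + 2*x

1. The degree is 3 — a generic line meets the curve in up to 3 points.
2. Against the integer gridlines: the y-axis gridline crossings are at y ∈ {0, 2}; one x-axis crossing is at x = 0.
3. The integer polynomial consistent with all of this is the stated p.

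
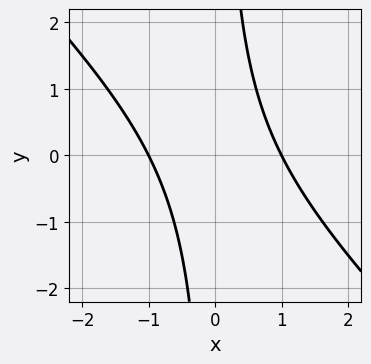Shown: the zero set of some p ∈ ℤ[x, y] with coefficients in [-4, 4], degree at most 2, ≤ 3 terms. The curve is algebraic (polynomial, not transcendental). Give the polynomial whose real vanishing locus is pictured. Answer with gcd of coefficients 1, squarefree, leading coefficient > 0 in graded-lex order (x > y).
x^2 + x*y - 1

(a) The degree is 2 — the shape is more complex than any degree-1 curve.
(b) Checking where it meets the axes: the x-axis gridline crossings are at x ∈ {-1, 1}; no y-intercept at any integer in the box.
(c) Together with the visible shape, these determine p as stated.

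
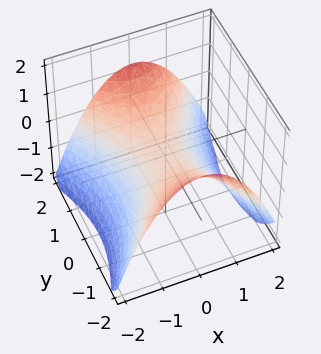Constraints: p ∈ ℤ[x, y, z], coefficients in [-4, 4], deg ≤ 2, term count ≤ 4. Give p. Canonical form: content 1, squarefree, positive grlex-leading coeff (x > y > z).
deg p = 2. A hyperbolic paraboloid; a quadric.
Symmetries: the y ↦ −y reflection is a symmetry, so y appears only in even powers; it's symmetric under x → −x, forcing even powers of x.
Checking where it meets the axes: it meets the x-axis at x = 0 (among the integer gridlines); it crosses the z-axis at the gridline z = 0; it crosses the y-axis at the gridline y = 0.
Assembling these constraints gives the stated polynomial.

2*x^2 - y^2 + 3*z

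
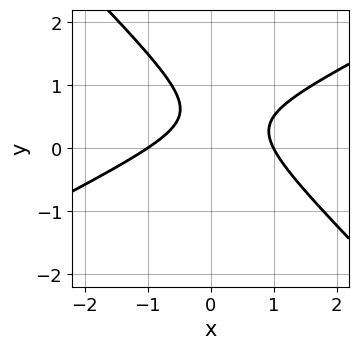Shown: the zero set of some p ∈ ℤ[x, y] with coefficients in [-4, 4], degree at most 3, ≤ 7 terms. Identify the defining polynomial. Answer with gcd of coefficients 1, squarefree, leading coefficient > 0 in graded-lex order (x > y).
First, the degree is 2 — no degree-1 curve has this shape.
Then, checking where it meets the axes: no y-intercept at any integer in the box; the x-axis gridline crossings are at x ∈ {-1, 1}.
Finally, fitting integer coefficients to these (and the overall shape) gives p.

x^2 - x*y - 2*y^2 + 2*y - 1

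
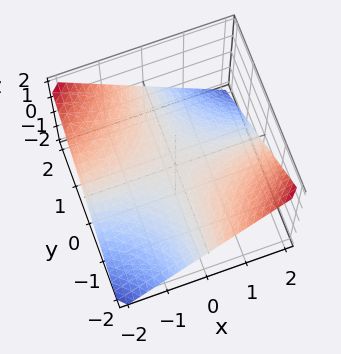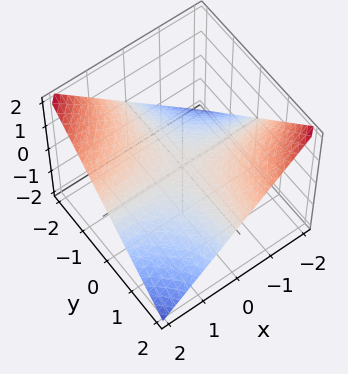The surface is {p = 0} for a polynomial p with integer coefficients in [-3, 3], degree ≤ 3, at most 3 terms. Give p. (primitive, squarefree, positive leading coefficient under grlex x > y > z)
1. deg p = 2. A saddle surface; a quadric.
2. From the axis intercepts and sections: every point of the y-axis in the box is on the surface; it meets the z-axis at z = 0 (among the integer gridlines).
3. Assembling these constraints gives the stated polynomial. Check: (2, 0, 0) on the x-axis lies on the surface, and p(2, 0, 0) = 0. ✓

x*y + 2*z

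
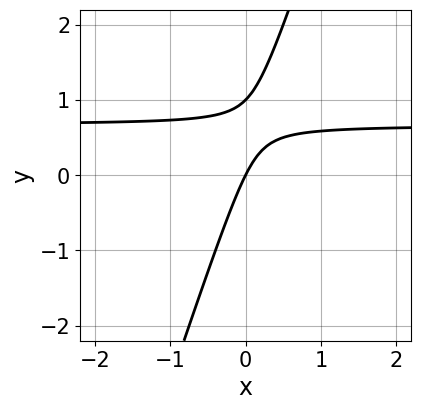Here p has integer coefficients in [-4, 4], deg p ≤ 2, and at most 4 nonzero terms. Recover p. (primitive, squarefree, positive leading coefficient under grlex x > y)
Degree: no degree-1 curve has this shape, so deg p = 2.
Against the integer gridlines: the y-axis gridline crossings are at y ∈ {0, 1}; it crosses the x-axis at the gridline x = 0.
These observations pin down the coefficients.

3*x*y - y^2 - 2*x + y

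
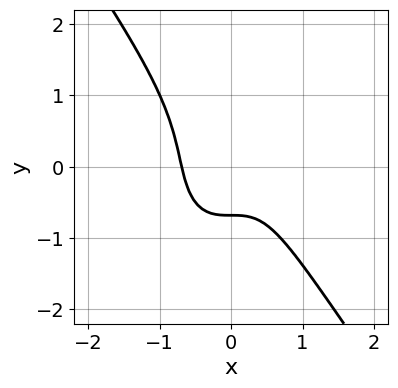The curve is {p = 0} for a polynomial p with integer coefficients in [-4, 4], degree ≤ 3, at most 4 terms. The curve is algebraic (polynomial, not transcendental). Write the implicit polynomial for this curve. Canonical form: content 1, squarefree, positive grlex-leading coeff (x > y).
3*x^3 + y^3 + y + 1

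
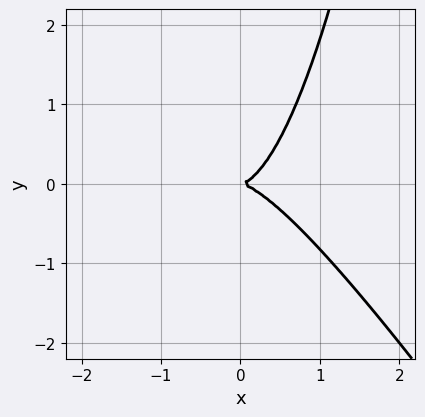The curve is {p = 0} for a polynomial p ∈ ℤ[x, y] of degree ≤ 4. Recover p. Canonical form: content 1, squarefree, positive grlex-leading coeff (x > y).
3*x^3 + 2*x^2*y - 2*y^2

1. The degree is 3 — no degree-2 curve has this shape.
2. From the axis intercepts and sections: it crosses the y-axis at the gridline y = 0; it meets the x-axis at x = 0 (among the integer gridlines).
3. Fitting integer coefficients to these (and the overall shape) gives p.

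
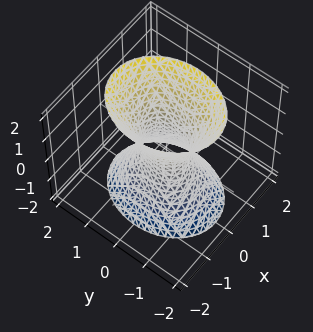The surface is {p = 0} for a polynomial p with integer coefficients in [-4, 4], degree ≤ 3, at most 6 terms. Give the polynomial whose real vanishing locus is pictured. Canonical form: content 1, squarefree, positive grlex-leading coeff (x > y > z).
1. deg p = 2. An hourglass — one-sheet hyperboloid; a quadric.
2. Symmetries: the x ↦ −x reflection is a symmetry, so x appears only in even powers; mirror symmetry y ↦ −y ⇒ only even powers of y; mirror symmetry z ↦ −z ⇒ only even powers of z.
3. Observable constraints: no z-intercept at any integer in the box.
4. The integer polynomial consistent with all of this is the stated p.

3*x^2 + 2*y^2 - z^2 - 1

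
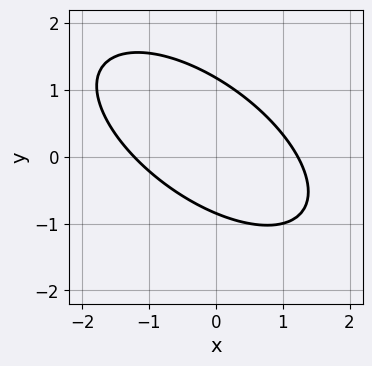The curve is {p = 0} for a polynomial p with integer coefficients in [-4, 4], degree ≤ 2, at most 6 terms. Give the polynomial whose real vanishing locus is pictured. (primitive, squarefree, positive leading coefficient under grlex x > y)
1. deg p = 2. No degree-1 curve has this shape.
2. Solving for integer coefficients yields p as stated.

2*x^2 + 3*x*y + 3*y^2 - y - 3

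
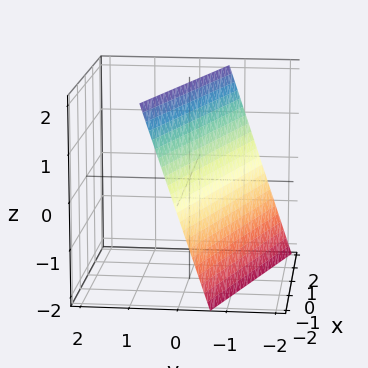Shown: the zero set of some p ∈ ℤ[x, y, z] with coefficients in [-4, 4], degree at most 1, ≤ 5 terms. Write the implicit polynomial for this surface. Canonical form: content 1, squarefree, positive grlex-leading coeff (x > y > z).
x + 3*y - z + 2

1. Degree: every cross-section is a straight line — this is a plane, so deg p = 1.
2. From the visible intercepts: one z-axis crossing is at z = 2; it crosses the x-axis at the gridline x = -2.
3. Putting this together gives p.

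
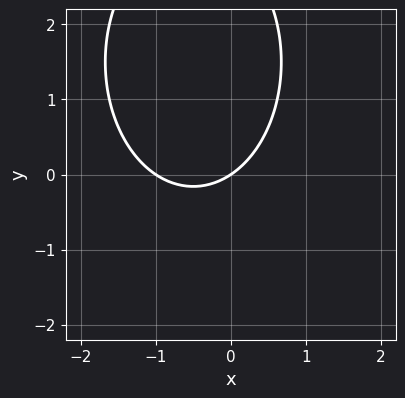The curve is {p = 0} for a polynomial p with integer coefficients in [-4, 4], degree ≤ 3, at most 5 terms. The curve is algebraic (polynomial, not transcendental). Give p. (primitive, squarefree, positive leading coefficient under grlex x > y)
2*x^2 + y^2 + 2*x - 3*y

The degree is 2 — a generic line meets the curve in up to 2 points.
From the visible intercepts: the x-axis gridline crossings are at x ∈ {-1, 0}; it crosses the y-axis at the gridline y = 0.
Assembling these constraints gives the stated polynomial.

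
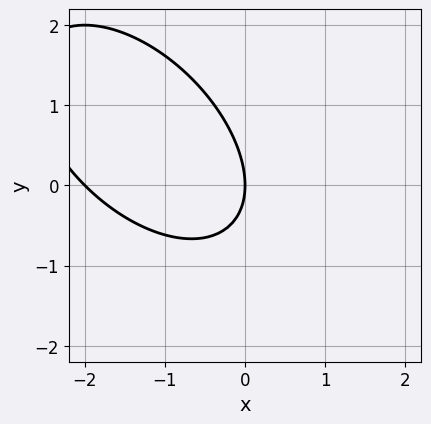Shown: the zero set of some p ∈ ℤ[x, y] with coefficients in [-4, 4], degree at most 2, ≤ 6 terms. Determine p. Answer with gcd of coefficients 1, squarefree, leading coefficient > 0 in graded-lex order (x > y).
1. deg p = 2. A generic line meets the curve in up to 2 points.
2. From the visible intercepts: the x-axis gridline crossings are at x ∈ {-2, 0}; it meets the y-axis at y = 0 (among the integer gridlines).
3. Fitting integer coefficients to these (and the overall shape) gives p.

x^2 + x*y + y^2 + 2*x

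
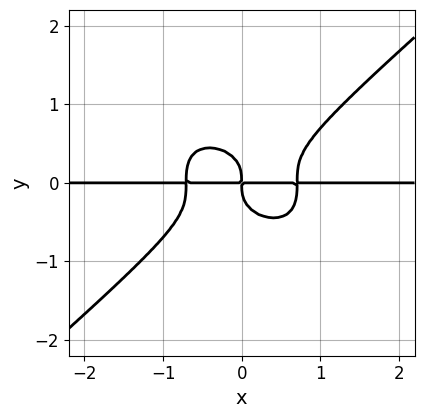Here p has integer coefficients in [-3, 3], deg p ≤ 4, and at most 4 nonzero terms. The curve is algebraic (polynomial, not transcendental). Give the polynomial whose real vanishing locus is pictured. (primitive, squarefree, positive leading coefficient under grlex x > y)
First, deg p = 4. No degree-3 curve has this shape.
Then, from the visible intercepts: the visible x-axis segment lies entirely on the curve.
Finally, fitting integer coefficients to these (and the overall shape) gives p.

2*x^3*y - 3*y^4 - x*y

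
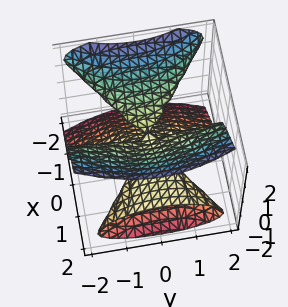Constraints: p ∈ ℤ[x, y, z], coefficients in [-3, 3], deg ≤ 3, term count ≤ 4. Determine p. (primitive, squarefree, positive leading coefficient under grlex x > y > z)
(a) The picture has 2 separate pieces. Treating them together as one polynomial.
(b) Degree: no degree-2 surface has this shape, so deg p = 3.
(c) From the visible intercepts: the visible x-axis segment lies entirely on the surface; every point of the y-axis in the box is on the surface; one z-axis crossing is at z = 0.
(d) Matching integer coefficients to the picture gives p.

2*x^2*z + x*y^2 - 2*z^3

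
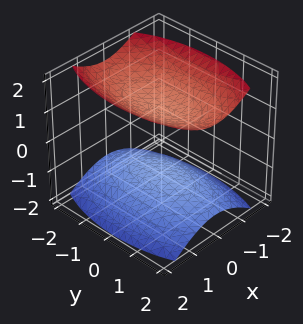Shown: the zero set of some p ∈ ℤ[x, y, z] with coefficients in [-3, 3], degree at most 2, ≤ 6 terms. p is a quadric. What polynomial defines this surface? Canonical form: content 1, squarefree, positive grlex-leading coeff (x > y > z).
(a) I count 2 distinct pieces. They look like related sheets of one shape, so recover p as a whole.
(b) deg p = 2. Two sheets facing apart; a quadric.
(c) Symmetries: mirror symmetry y ↦ −y ⇒ only even powers of y; the x ↦ −x reflection is a symmetry, so x appears only in even powers; the z ↦ −z reflection is a symmetry, so z appears only in even powers.
(d) Observable constraints: among the integer gridlines, it crosses the z-axis at z ∈ {-1, 1}; the surface avoids every integer y-axis point in the box; it misses every integer gridline on the x-axis.
(e) Solving for integer coefficients yields p as stated.

3*x^2 + y^2 - 3*z^2 + 3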